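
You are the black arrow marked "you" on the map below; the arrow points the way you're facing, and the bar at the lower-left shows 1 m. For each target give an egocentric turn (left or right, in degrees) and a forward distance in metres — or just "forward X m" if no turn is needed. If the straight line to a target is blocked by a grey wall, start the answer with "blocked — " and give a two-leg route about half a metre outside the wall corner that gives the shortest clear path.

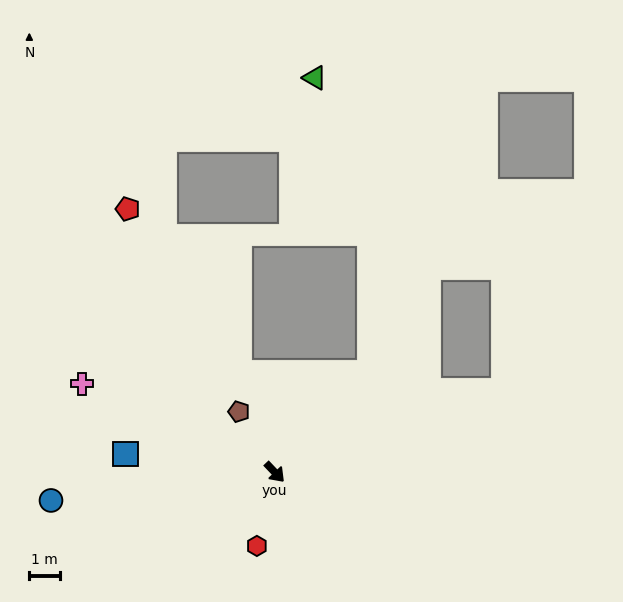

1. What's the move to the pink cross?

turn right 158°, forward 7.0 m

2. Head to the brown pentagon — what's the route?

turn left 167°, forward 2.3 m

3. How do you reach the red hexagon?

turn right 57°, forward 2.5 m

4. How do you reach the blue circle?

turn right 126°, forward 7.4 m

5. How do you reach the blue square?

turn right 140°, forward 5.0 m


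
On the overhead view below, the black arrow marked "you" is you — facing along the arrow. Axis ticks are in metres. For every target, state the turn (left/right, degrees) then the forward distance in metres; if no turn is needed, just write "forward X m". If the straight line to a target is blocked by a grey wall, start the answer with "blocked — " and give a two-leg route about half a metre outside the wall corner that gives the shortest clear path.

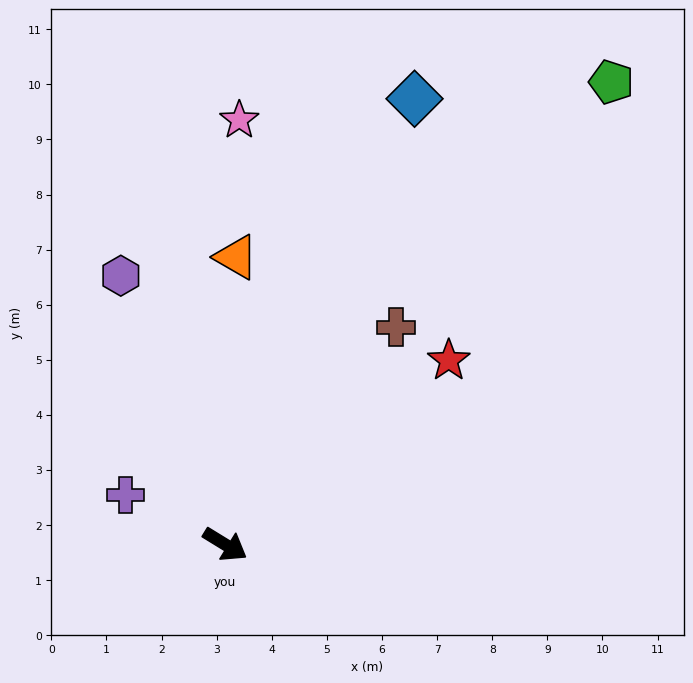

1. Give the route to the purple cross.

turn right 175°, forward 2.0 m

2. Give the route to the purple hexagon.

turn left 143°, forward 5.2 m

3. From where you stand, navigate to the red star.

turn left 71°, forward 5.3 m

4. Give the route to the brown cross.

turn left 83°, forward 5.0 m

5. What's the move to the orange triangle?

turn left 119°, forward 5.2 m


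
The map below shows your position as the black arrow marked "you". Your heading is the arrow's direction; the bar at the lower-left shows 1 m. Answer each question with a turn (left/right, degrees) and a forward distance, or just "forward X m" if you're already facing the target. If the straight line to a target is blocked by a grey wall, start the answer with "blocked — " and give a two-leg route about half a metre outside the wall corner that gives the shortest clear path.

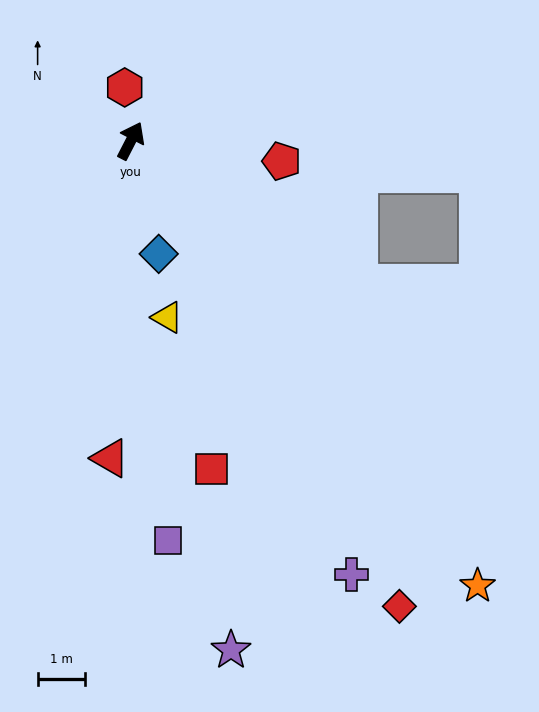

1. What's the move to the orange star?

turn right 115°, forward 12.0 m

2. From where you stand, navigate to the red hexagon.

turn left 34°, forward 1.1 m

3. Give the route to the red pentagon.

turn right 71°, forward 3.2 m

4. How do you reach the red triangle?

turn right 156°, forward 6.8 m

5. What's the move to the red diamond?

turn right 123°, forward 11.5 m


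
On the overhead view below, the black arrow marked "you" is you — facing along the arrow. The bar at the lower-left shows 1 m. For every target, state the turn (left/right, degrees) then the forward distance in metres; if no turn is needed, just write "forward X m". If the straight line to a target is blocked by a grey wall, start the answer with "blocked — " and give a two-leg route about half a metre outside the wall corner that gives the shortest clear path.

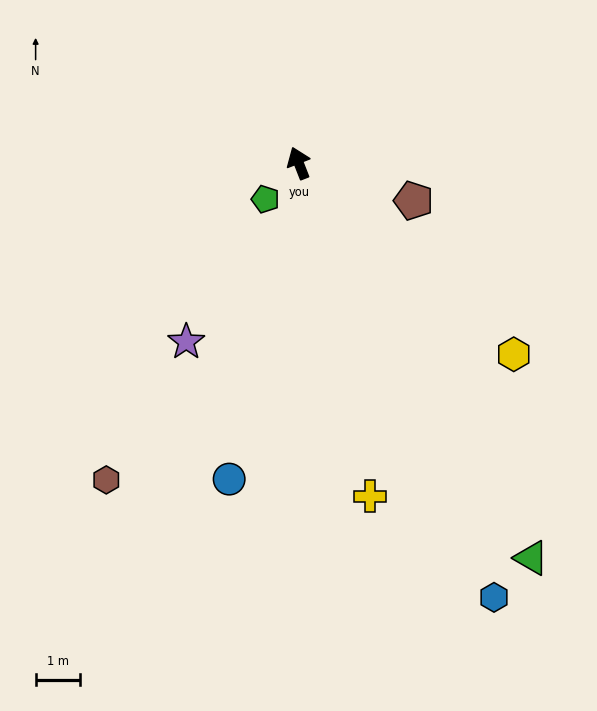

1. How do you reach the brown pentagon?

turn right 130°, forward 2.7 m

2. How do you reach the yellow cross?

turn left 171°, forward 7.8 m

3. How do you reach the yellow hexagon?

turn right 153°, forward 6.5 m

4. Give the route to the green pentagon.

turn left 116°, forward 1.1 m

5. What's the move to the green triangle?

turn right 171°, forward 10.4 m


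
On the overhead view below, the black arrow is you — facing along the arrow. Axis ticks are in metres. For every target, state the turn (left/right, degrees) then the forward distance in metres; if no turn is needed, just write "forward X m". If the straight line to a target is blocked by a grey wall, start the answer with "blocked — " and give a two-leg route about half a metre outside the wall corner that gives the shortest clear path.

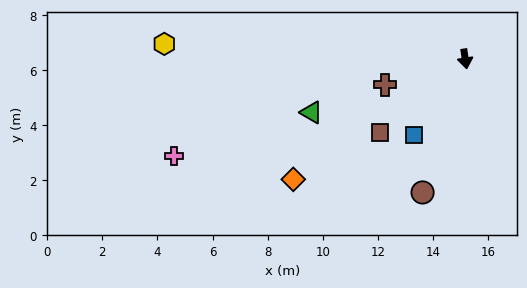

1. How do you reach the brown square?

turn right 58°, forward 4.1 m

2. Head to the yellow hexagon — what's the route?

turn right 101°, forward 10.9 m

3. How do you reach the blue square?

turn right 42°, forward 3.3 m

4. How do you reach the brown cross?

turn right 81°, forward 3.1 m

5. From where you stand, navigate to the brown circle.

turn right 26°, forward 5.1 m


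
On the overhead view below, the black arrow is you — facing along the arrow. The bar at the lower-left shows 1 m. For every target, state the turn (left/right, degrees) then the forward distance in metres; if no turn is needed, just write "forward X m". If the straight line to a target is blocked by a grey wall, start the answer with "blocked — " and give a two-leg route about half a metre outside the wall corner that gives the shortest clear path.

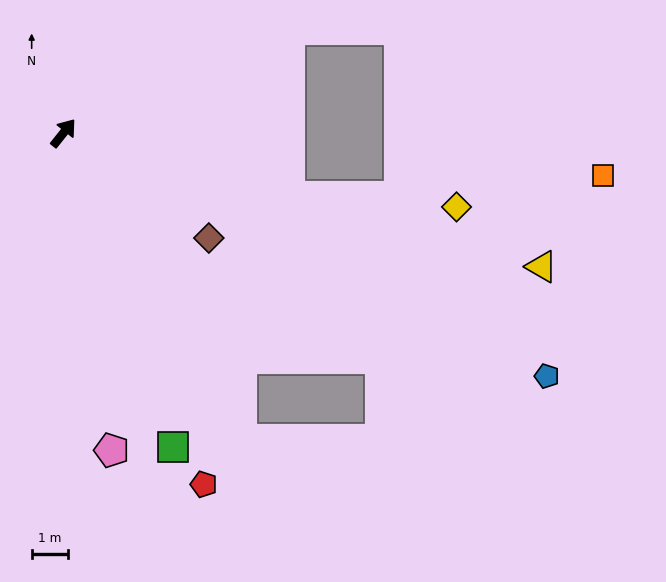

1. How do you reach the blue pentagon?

turn right 78°, forward 14.8 m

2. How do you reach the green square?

turn right 122°, forward 9.1 m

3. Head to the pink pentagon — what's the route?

turn right 133°, forward 8.8 m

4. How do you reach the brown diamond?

turn right 87°, forward 4.9 m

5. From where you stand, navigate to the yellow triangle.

turn right 67°, forward 13.5 m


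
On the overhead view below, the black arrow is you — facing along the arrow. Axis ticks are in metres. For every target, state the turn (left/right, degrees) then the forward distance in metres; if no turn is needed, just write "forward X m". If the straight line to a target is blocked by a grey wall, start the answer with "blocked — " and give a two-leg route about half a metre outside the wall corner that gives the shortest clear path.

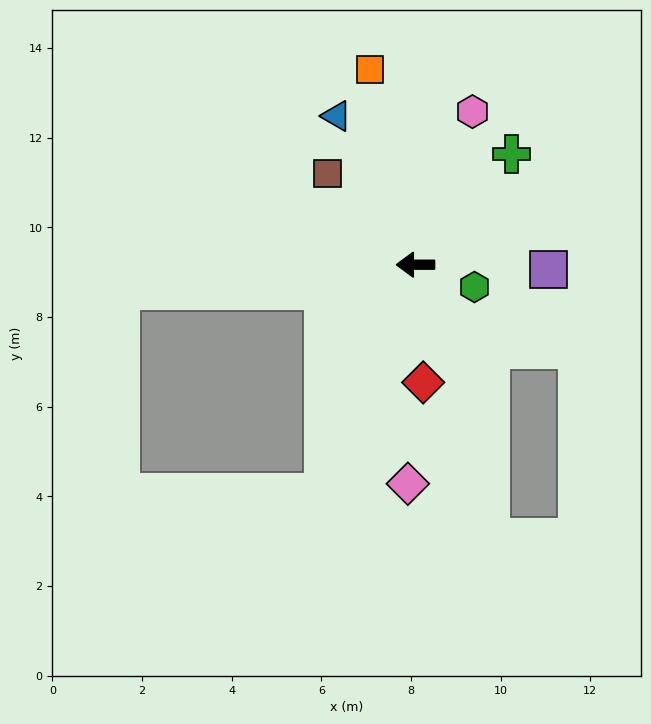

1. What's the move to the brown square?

turn right 46°, forward 2.8 m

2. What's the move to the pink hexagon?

turn right 110°, forward 3.6 m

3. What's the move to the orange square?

turn right 77°, forward 4.5 m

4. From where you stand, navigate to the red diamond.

turn left 94°, forward 2.6 m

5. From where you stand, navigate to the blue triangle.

turn right 62°, forward 3.8 m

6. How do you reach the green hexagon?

turn left 159°, forward 1.4 m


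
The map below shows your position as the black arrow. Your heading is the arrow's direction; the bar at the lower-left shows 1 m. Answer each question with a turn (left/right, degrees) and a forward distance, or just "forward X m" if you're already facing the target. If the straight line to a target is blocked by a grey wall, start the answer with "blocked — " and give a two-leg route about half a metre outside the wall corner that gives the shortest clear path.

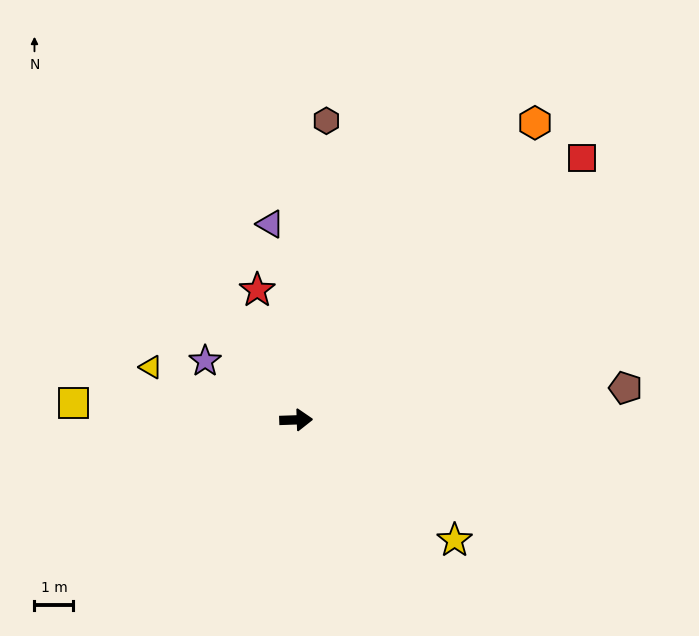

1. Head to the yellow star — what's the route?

turn right 39°, forward 5.1 m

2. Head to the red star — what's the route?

turn left 105°, forward 3.5 m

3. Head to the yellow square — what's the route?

turn left 174°, forward 5.7 m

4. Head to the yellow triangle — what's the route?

turn left 158°, forward 4.0 m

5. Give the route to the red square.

turn left 41°, forward 10.0 m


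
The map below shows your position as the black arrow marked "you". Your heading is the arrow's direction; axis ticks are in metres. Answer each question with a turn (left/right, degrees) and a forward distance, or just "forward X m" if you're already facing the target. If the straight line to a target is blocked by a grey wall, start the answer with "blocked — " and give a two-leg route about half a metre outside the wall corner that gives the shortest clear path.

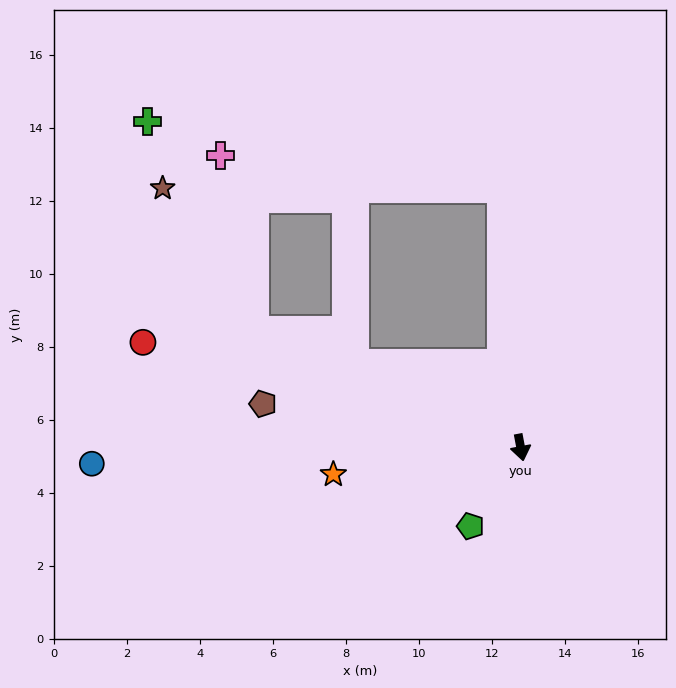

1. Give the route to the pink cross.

blocked — turn right 124°, forward 8.0 m, then turn right 56°, forward 4.9 m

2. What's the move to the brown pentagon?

turn right 110°, forward 7.2 m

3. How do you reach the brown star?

blocked — turn right 124°, forward 8.0 m, then turn right 34°, forward 4.7 m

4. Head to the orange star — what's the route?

turn right 92°, forward 5.2 m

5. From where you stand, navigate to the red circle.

turn right 116°, forward 10.7 m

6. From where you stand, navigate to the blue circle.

turn right 98°, forward 11.8 m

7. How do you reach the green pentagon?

turn right 43°, forward 2.6 m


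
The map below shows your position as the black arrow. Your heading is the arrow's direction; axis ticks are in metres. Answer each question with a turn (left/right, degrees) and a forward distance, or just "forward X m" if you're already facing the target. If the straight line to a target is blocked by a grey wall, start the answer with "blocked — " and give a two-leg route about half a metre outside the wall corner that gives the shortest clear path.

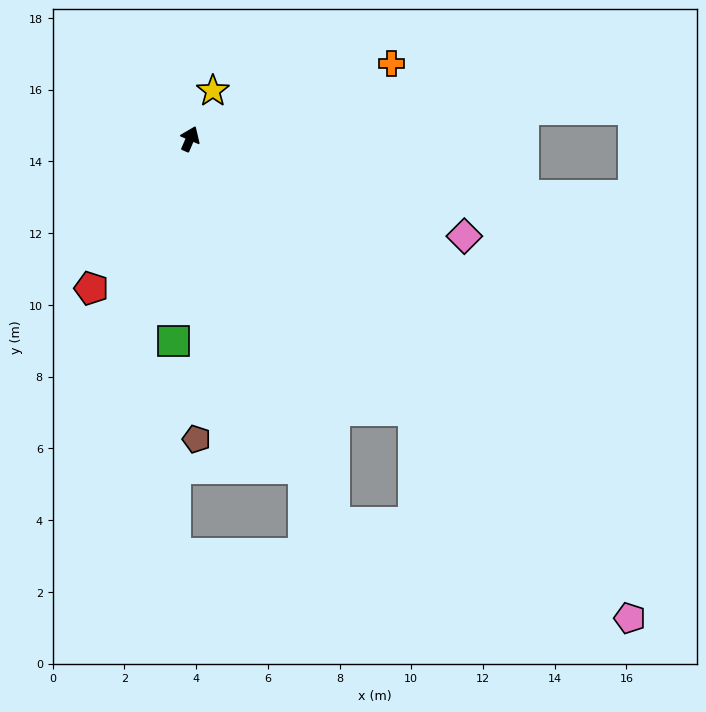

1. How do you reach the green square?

turn right 161°, forward 5.7 m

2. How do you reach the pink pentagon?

turn right 114°, forward 18.1 m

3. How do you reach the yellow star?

turn right 2°, forward 1.5 m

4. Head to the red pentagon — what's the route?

turn left 170°, forward 5.0 m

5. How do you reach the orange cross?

turn right 46°, forward 6.0 m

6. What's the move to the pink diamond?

turn right 86°, forward 8.1 m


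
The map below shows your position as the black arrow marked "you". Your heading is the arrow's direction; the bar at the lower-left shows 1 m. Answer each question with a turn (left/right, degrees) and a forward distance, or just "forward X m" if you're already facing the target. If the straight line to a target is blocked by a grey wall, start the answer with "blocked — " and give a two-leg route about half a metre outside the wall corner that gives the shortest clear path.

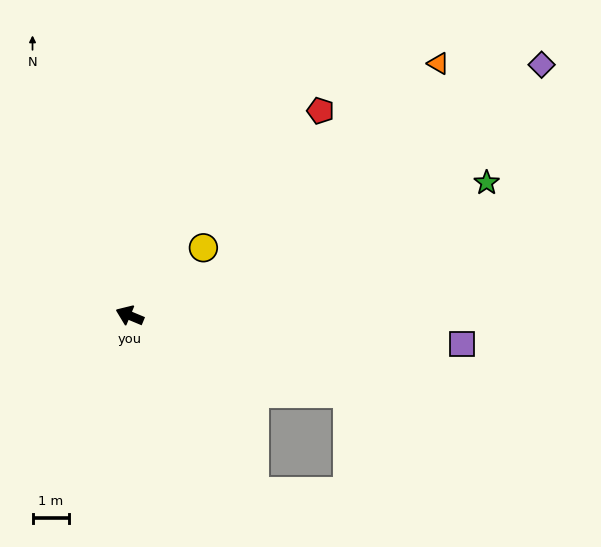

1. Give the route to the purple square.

turn right 162°, forward 9.1 m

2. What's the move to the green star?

turn right 137°, forward 10.3 m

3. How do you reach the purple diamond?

turn right 126°, forward 13.1 m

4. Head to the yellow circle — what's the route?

turn right 115°, forward 2.7 m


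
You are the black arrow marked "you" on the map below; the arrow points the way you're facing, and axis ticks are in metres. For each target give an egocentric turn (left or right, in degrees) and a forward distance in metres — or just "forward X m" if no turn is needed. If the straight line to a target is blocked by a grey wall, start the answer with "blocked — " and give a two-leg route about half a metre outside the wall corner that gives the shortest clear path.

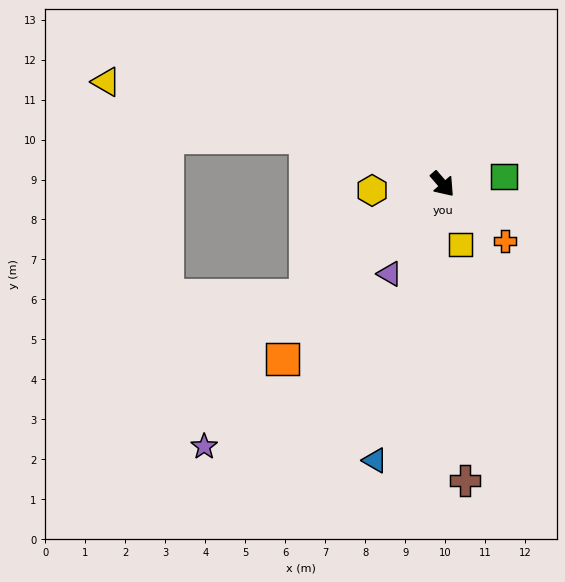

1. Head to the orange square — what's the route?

turn right 83°, forward 5.9 m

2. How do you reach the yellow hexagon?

turn right 126°, forward 1.8 m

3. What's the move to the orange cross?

turn left 7°, forward 2.1 m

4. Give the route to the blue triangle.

turn right 55°, forward 7.1 m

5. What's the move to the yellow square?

turn right 24°, forward 1.6 m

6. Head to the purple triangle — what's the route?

turn right 71°, forward 2.6 m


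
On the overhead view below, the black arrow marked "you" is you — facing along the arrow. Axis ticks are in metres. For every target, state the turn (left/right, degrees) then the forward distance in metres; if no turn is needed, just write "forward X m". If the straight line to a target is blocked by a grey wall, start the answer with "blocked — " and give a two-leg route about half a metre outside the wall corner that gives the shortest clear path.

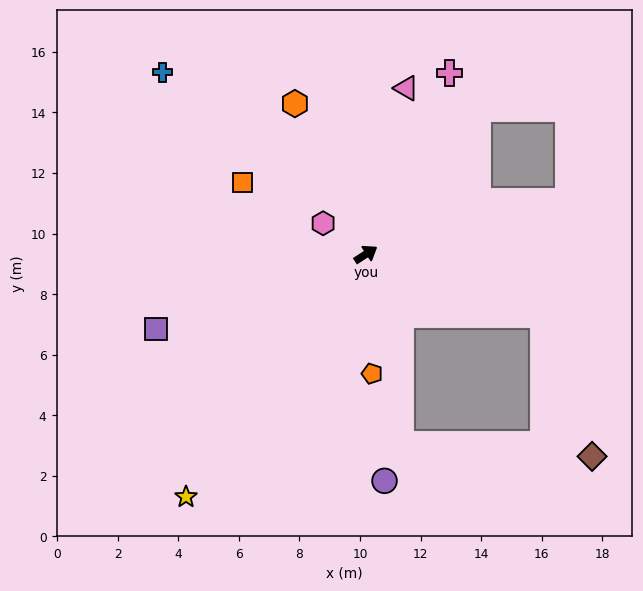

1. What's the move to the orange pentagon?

turn right 120°, forward 3.9 m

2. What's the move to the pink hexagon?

turn left 111°, forward 1.7 m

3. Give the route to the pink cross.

turn left 32°, forward 6.6 m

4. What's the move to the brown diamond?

blocked — turn right 52°, forward 6.2 m, then turn right 52°, forward 4.9 m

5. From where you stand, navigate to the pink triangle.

turn left 43°, forward 5.6 m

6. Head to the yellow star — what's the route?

turn right 160°, forward 10.0 m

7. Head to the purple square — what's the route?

turn left 167°, forward 7.4 m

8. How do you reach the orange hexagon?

turn left 82°, forward 5.5 m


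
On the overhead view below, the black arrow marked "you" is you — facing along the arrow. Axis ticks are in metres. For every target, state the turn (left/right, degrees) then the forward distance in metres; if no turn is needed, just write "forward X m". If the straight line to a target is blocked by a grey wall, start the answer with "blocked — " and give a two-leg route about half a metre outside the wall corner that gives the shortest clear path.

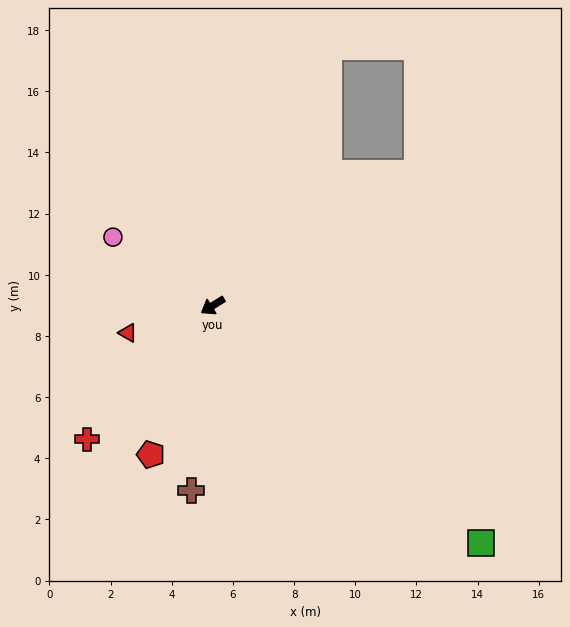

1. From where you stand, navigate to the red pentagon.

turn left 35°, forward 5.3 m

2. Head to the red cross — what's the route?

turn left 15°, forward 6.0 m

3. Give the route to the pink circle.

turn right 66°, forward 4.0 m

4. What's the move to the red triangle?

turn right 14°, forward 2.9 m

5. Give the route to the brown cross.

turn left 51°, forward 6.1 m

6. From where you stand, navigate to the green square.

turn left 107°, forward 11.7 m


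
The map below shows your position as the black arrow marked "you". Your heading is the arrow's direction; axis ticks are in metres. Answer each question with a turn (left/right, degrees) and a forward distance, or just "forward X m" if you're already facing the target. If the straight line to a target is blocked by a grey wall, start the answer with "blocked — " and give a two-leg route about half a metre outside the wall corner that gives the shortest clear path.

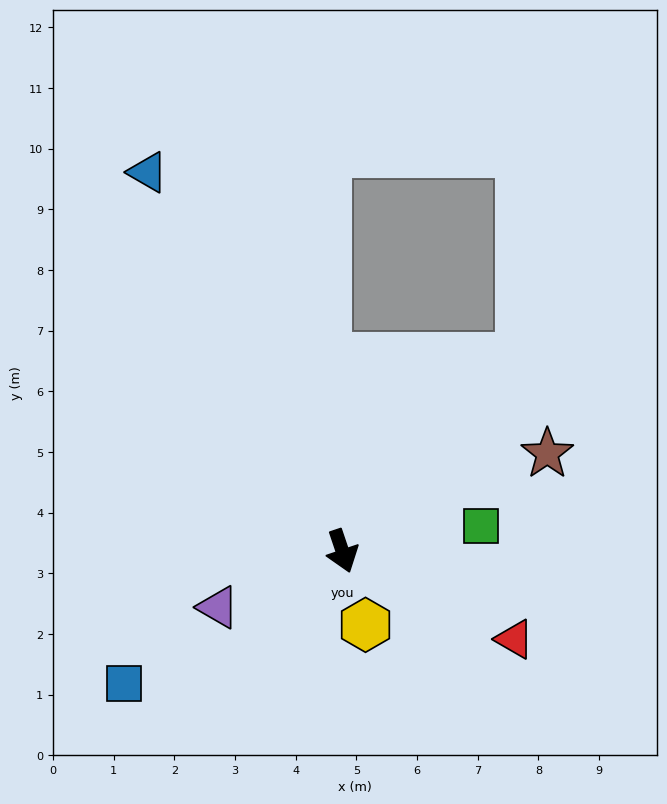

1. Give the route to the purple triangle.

turn right 84°, forward 2.2 m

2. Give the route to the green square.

turn left 82°, forward 2.3 m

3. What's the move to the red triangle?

turn left 44°, forward 3.2 m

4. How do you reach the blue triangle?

turn right 171°, forward 7.0 m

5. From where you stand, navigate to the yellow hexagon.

forward 1.3 m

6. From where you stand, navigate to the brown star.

turn left 97°, forward 3.7 m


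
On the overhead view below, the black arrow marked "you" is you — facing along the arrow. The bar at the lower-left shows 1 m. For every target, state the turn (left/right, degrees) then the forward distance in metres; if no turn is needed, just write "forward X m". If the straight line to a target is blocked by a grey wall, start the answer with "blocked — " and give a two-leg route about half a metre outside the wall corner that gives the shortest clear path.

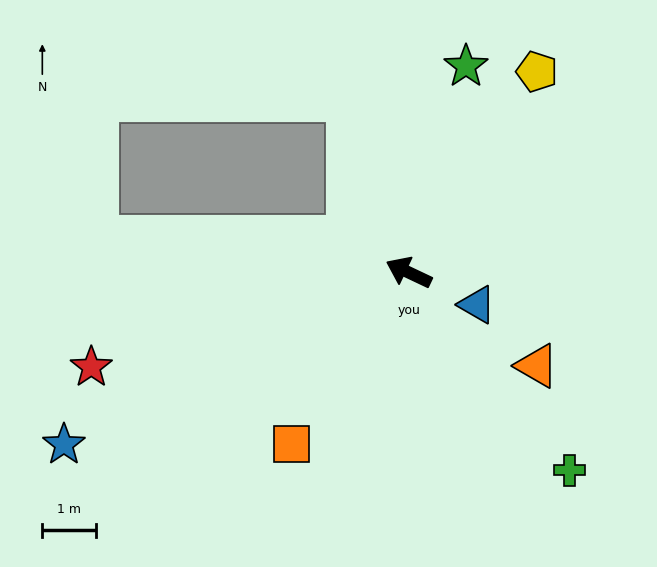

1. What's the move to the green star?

turn right 80°, forward 4.0 m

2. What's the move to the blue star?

turn left 52°, forward 7.2 m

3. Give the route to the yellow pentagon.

turn right 97°, forward 4.4 m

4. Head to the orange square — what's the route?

turn left 81°, forward 3.9 m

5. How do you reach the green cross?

turn left 154°, forward 4.7 m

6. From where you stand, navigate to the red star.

turn left 42°, forward 6.2 m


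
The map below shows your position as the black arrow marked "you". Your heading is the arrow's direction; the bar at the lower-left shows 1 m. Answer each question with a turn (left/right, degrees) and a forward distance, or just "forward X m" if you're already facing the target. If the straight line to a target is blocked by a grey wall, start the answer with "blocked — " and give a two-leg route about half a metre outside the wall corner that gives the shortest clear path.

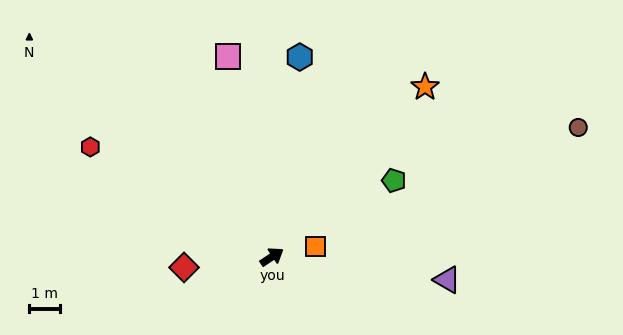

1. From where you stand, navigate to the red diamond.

turn left 153°, forward 2.9 m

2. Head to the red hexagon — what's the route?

turn left 115°, forward 7.0 m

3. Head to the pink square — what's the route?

turn left 69°, forward 6.8 m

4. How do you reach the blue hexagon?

turn left 49°, forward 6.7 m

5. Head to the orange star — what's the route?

turn left 15°, forward 7.5 m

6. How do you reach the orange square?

turn right 20°, forward 1.5 m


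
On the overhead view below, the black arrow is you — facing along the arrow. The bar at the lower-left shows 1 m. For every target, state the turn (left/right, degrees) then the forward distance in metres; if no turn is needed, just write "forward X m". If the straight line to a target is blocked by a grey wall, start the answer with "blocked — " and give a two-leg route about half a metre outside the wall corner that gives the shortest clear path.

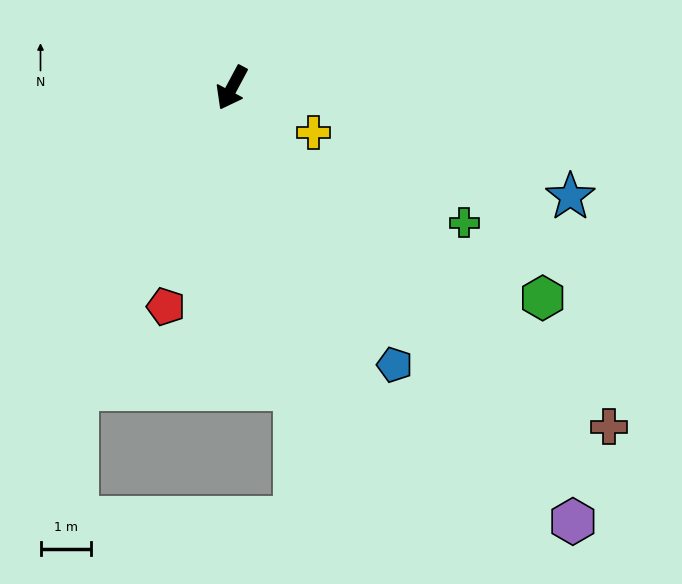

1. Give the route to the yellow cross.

turn left 89°, forward 1.8 m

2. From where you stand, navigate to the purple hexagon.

turn left 66°, forward 10.9 m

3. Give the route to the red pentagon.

turn left 11°, forward 4.5 m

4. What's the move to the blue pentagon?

turn left 59°, forward 6.3 m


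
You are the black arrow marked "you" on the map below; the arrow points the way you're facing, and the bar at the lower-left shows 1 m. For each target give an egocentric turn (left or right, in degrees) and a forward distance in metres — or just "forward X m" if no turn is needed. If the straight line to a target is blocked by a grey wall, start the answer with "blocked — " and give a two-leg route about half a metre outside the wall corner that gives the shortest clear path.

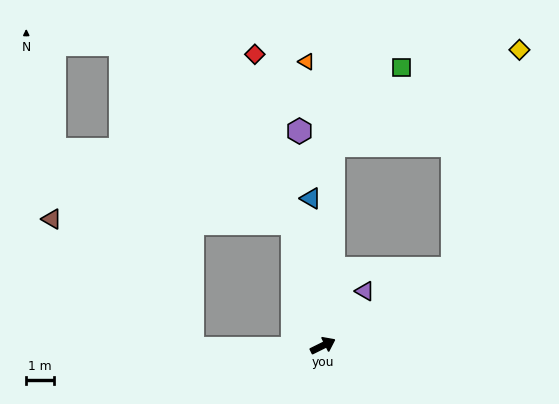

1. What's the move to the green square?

blocked — turn left 61°, forward 7.3 m, then turn right 38°, forward 3.8 m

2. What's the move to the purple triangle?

turn left 26°, forward 2.5 m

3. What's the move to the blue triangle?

turn left 68°, forward 5.4 m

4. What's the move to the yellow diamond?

blocked — turn left 5°, forward 5.5 m, then turn left 41°, forward 8.3 m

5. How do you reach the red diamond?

turn left 77°, forward 10.9 m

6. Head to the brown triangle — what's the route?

blocked — turn left 78°, forward 4.6 m, then turn left 75°, forward 8.7 m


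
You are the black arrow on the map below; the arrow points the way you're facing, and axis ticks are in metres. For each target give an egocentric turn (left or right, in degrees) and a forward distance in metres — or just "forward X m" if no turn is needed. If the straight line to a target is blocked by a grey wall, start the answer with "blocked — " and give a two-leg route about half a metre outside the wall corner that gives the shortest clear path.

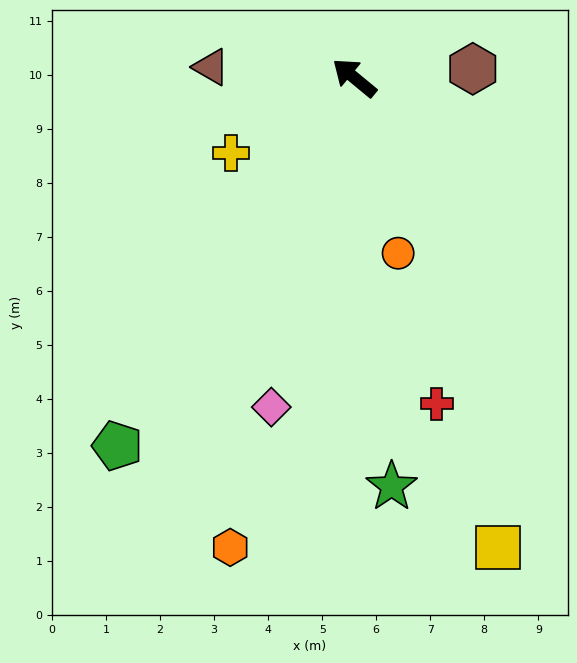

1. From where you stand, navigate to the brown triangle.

turn left 35°, forward 2.7 m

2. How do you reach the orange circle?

turn left 144°, forward 3.3 m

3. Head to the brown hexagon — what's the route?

turn right 136°, forward 2.2 m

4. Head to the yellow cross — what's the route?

turn left 71°, forward 2.7 m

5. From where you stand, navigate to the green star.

turn left 135°, forward 7.6 m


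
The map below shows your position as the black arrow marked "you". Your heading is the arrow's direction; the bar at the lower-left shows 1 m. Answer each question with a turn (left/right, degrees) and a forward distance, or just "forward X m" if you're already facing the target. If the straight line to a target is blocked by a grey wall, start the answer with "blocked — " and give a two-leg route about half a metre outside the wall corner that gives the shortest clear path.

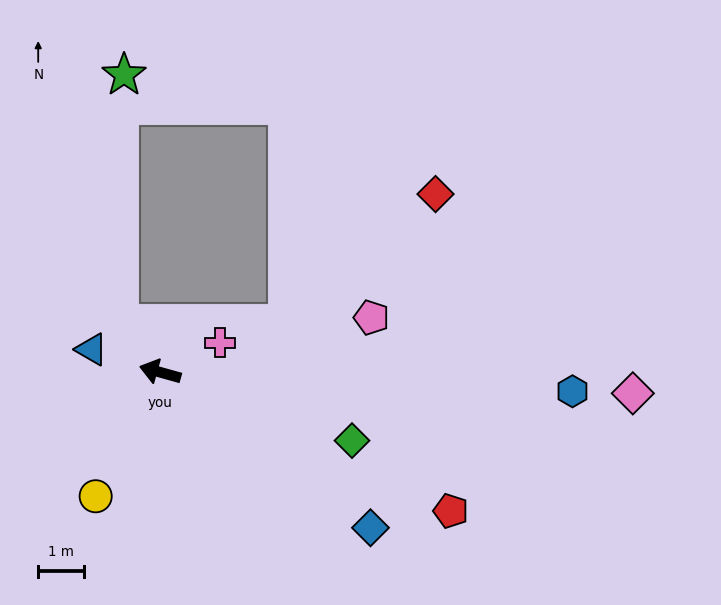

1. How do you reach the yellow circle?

turn left 78°, forward 3.1 m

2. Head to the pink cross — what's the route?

turn right 138°, forward 1.5 m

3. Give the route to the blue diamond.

turn left 159°, forward 5.7 m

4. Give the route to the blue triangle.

turn right 3°, forward 1.6 m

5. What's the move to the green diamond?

turn left 176°, forward 4.5 m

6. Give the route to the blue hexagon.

turn right 167°, forward 9.0 m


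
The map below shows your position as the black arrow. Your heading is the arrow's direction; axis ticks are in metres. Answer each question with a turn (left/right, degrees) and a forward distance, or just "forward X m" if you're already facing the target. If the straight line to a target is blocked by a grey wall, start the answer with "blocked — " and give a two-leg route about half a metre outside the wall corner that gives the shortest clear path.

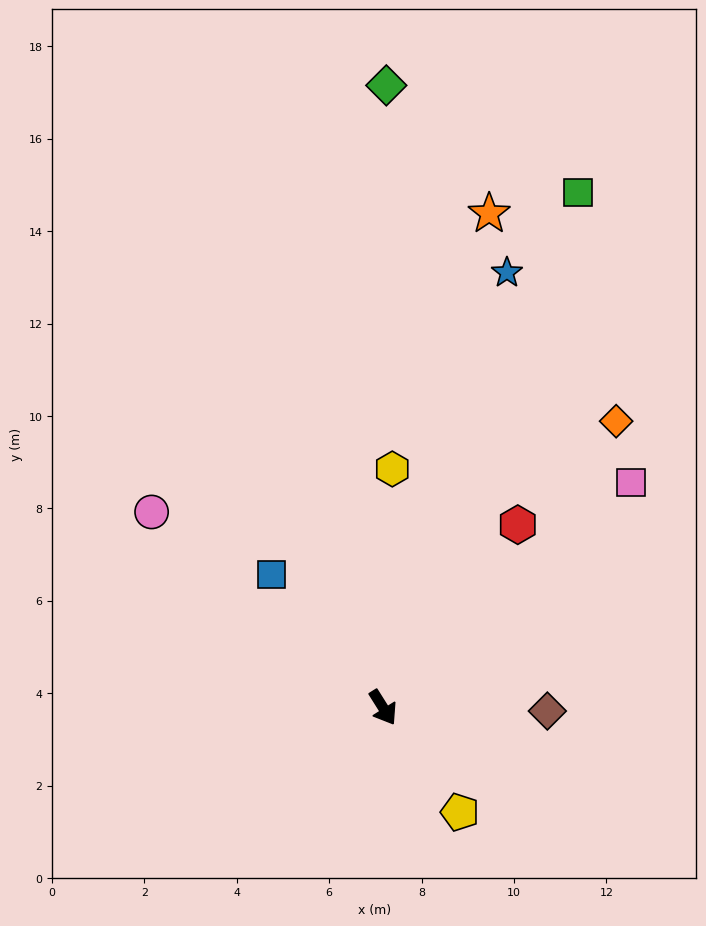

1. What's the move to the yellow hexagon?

turn left 146°, forward 5.2 m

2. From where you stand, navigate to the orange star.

turn left 136°, forward 10.9 m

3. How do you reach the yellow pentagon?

turn left 4°, forward 2.8 m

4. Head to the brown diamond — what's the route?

turn left 57°, forward 3.6 m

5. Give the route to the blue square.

turn right 172°, forward 3.8 m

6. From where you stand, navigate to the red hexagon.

turn left 111°, forward 4.9 m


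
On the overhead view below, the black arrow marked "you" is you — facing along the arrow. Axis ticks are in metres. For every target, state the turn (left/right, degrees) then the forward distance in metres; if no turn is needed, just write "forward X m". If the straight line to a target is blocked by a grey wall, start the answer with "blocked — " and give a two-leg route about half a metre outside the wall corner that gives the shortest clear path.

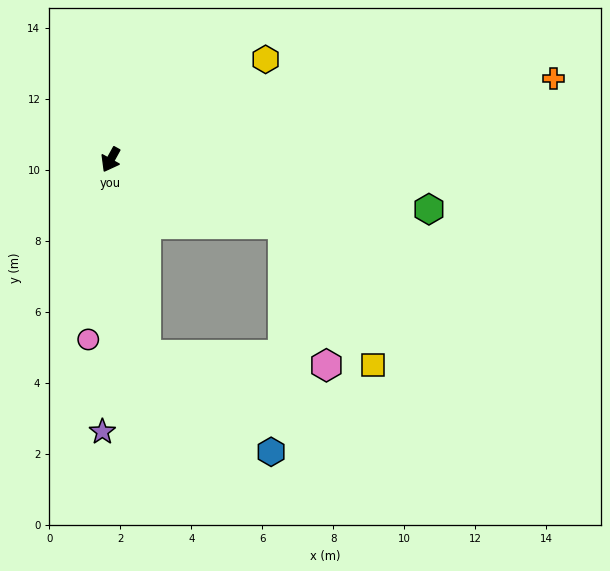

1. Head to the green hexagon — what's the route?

turn left 110°, forward 9.1 m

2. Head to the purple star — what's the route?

turn left 27°, forward 7.7 m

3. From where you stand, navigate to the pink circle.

turn left 22°, forward 5.1 m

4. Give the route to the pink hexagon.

blocked — turn left 98°, forward 5.2 m, then turn right 52°, forward 4.1 m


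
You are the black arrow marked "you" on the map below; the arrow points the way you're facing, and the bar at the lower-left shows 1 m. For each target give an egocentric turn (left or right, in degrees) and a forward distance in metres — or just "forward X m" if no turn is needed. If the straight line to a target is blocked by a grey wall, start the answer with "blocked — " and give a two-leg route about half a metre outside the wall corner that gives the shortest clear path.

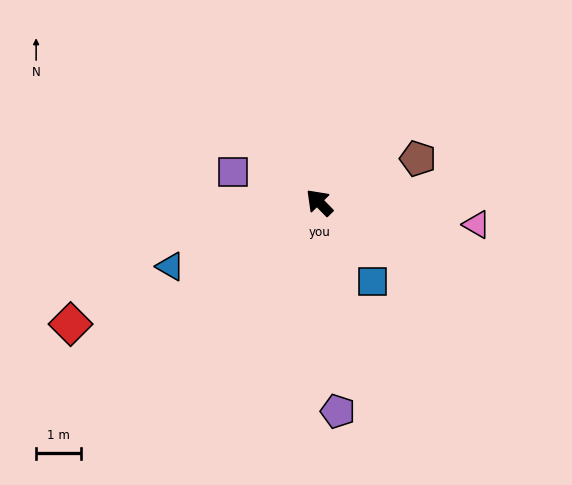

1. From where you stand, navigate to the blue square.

turn left 169°, forward 2.2 m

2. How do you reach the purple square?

turn left 26°, forward 2.1 m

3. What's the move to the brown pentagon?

turn right 110°, forward 2.4 m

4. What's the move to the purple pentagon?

turn left 141°, forward 4.7 m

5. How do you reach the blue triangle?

turn left 69°, forward 3.6 m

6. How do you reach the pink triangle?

turn right 142°, forward 3.6 m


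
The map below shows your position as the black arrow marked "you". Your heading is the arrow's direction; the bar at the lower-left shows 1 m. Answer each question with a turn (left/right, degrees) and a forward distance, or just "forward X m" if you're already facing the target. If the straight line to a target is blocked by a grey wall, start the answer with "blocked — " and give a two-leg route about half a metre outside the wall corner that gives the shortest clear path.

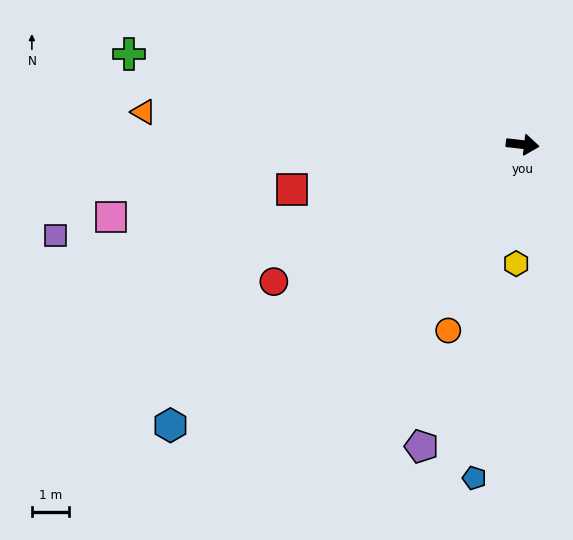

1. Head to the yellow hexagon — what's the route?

turn right 87°, forward 3.2 m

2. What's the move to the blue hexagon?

turn right 135°, forward 12.1 m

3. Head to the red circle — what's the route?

turn right 145°, forward 7.6 m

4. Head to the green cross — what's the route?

turn left 174°, forward 10.9 m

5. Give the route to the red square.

turn right 162°, forward 6.3 m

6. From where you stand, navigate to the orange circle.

turn right 105°, forward 5.4 m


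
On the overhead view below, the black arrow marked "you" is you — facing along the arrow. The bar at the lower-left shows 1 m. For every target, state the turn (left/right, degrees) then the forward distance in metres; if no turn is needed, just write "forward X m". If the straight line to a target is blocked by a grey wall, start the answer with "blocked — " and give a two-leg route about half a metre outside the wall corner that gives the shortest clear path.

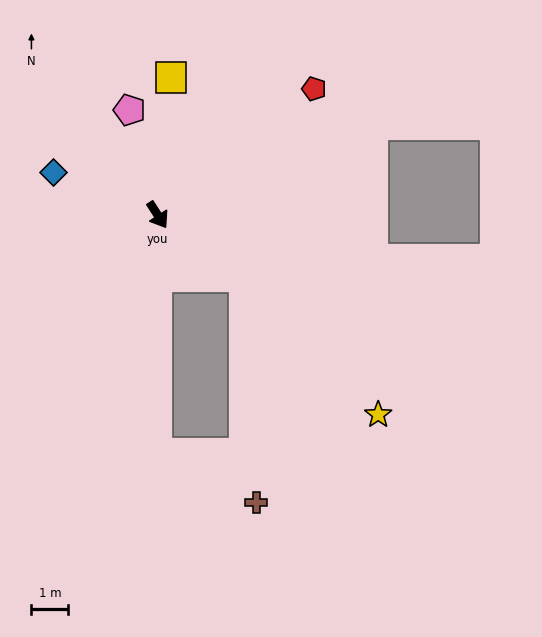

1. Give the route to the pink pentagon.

turn left 162°, forward 2.9 m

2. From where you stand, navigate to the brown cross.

blocked — turn left 22°, forward 2.9 m, then turn right 52°, forward 6.1 m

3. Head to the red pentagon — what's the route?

turn left 96°, forward 5.5 m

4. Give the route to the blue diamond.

turn right 145°, forward 3.1 m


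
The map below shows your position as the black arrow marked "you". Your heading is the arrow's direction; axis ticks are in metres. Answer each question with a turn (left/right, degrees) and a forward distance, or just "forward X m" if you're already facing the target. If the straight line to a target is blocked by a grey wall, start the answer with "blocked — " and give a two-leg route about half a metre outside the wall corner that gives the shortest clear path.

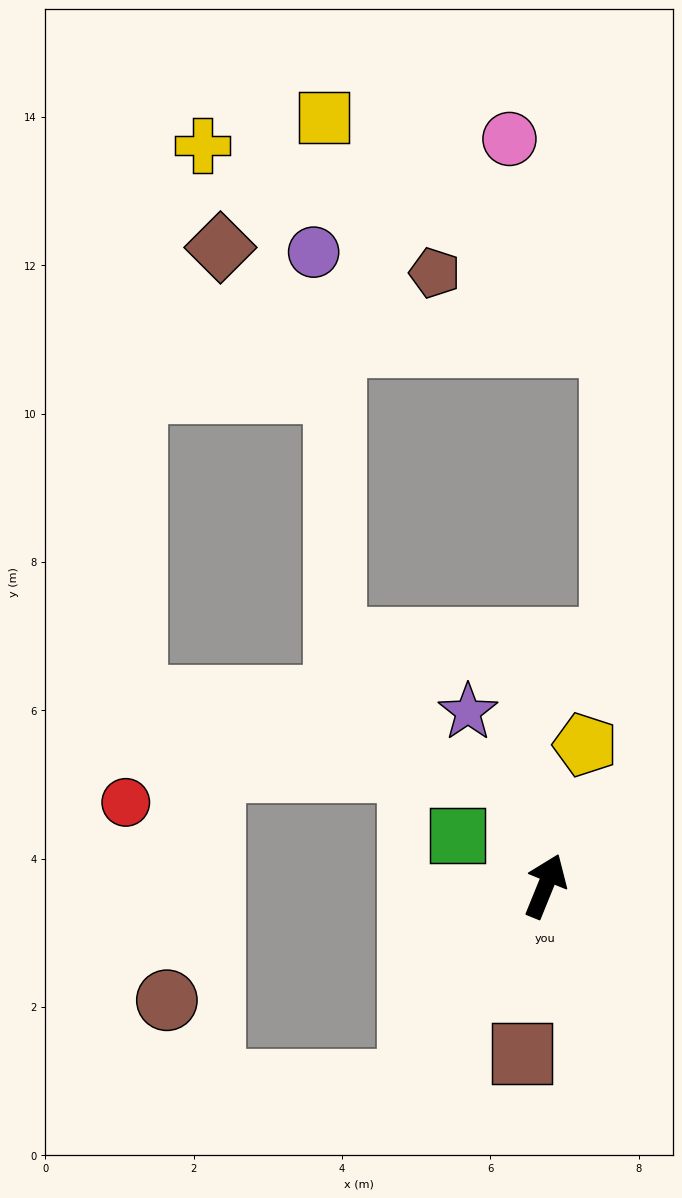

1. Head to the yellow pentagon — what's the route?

turn left 6°, forward 2.0 m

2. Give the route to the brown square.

turn right 166°, forward 2.3 m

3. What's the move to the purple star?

turn left 46°, forward 2.6 m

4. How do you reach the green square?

turn left 82°, forward 1.4 m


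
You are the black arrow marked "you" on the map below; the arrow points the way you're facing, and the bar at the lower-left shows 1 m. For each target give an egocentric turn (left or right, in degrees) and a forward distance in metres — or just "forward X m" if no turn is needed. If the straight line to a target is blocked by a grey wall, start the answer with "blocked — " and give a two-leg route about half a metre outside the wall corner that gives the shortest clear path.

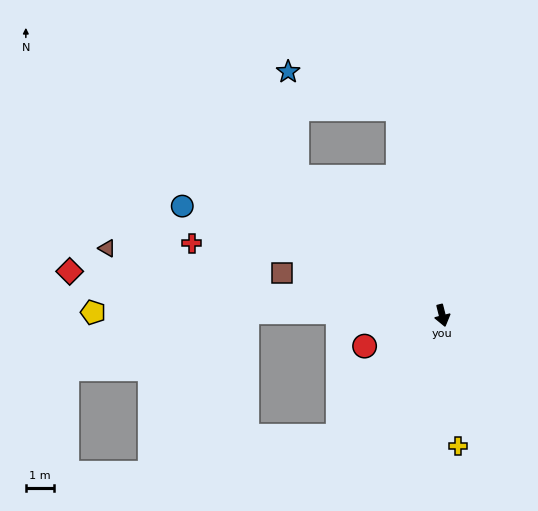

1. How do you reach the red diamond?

turn right 111°, forward 13.4 m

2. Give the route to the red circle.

turn right 83°, forward 3.0 m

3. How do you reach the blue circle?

turn right 127°, forward 10.1 m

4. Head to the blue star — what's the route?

blocked — turn right 148°, forward 7.2 m, then turn right 41°, forward 3.8 m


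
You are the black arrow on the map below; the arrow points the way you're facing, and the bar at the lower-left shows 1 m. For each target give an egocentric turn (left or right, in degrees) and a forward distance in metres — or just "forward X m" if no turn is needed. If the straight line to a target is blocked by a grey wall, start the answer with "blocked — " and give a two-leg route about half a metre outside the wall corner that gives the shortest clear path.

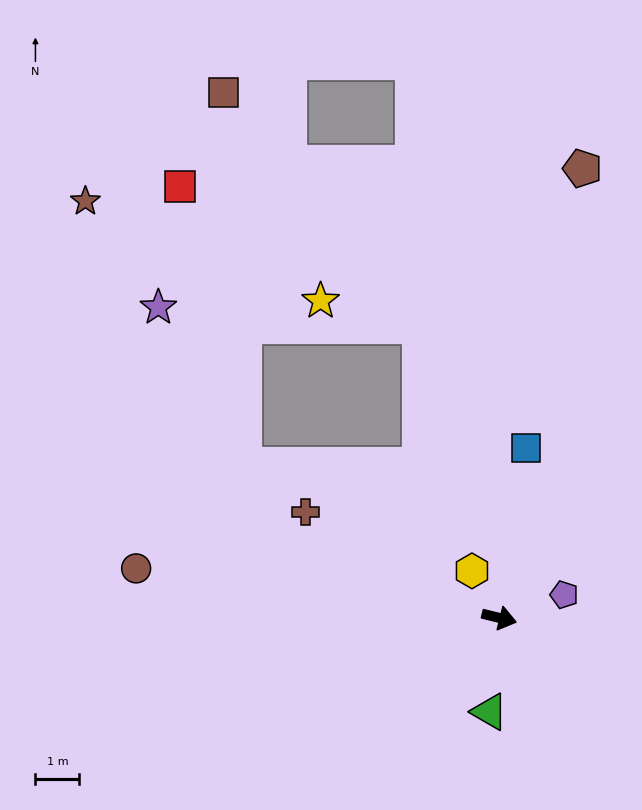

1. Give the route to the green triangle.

turn right 82°, forward 2.1 m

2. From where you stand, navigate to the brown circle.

turn right 174°, forward 8.3 m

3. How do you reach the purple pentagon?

turn left 34°, forward 1.6 m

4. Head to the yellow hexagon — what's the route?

turn left 134°, forward 1.2 m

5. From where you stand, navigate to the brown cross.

turn left 165°, forward 5.0 m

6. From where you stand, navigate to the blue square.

turn left 95°, forward 3.9 m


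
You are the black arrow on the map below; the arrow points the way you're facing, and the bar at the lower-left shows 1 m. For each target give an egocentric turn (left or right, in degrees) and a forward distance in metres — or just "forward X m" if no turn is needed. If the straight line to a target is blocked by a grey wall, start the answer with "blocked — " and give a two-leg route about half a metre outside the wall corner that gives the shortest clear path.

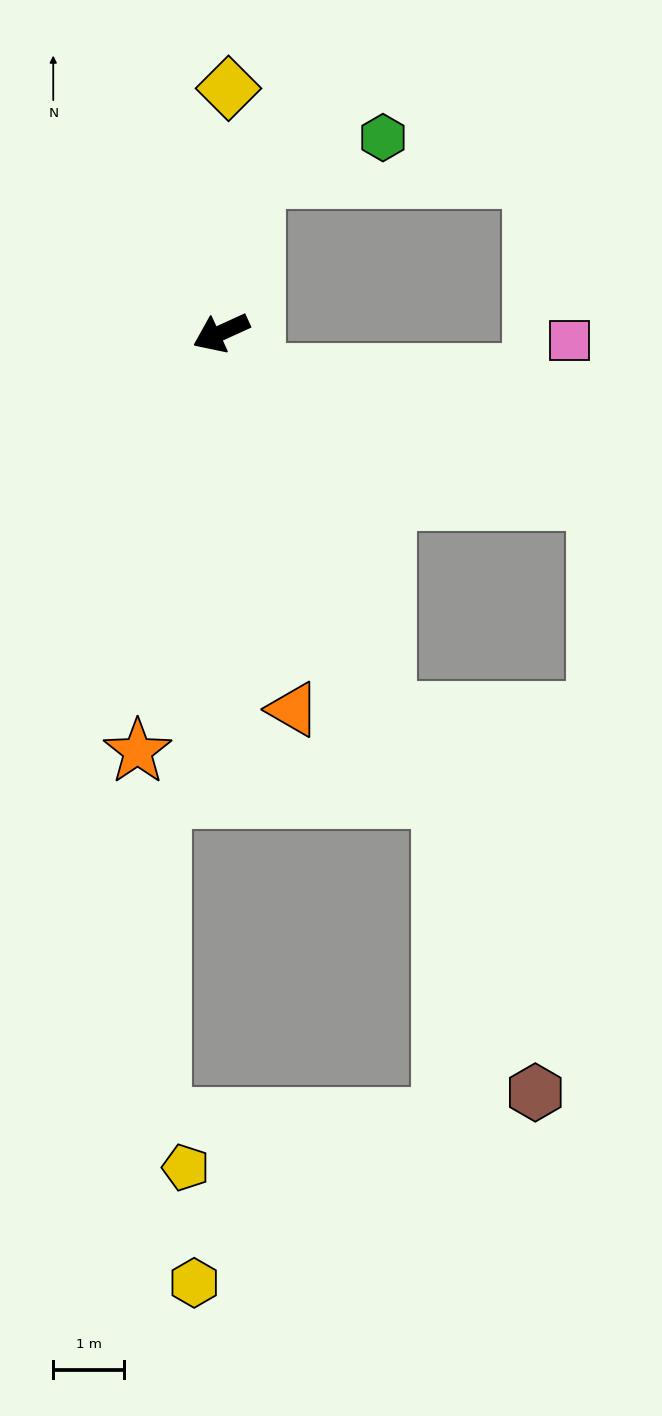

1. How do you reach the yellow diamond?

turn right 116°, forward 3.5 m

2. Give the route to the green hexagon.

blocked — turn right 127°, forward 2.2 m, then turn right 60°, forward 1.9 m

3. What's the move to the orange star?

turn left 54°, forward 6.0 m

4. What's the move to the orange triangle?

turn left 76°, forward 5.4 m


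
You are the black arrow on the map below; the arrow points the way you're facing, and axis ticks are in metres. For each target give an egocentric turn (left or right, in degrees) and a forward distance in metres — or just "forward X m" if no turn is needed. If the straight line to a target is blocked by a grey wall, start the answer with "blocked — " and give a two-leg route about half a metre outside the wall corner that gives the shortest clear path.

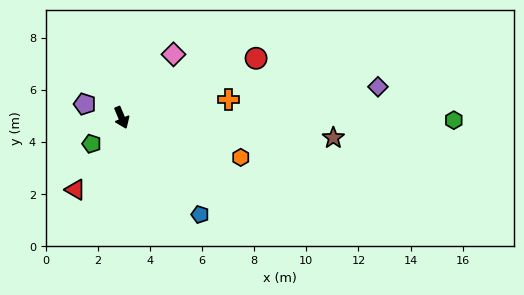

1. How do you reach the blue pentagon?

turn left 16°, forward 4.8 m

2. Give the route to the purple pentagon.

turn right 133°, forward 1.5 m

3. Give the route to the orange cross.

turn left 77°, forward 4.2 m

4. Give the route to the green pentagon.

turn right 72°, forward 1.5 m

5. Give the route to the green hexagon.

turn left 67°, forward 12.8 m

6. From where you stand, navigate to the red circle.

turn left 91°, forward 5.6 m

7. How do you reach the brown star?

turn left 62°, forward 8.2 m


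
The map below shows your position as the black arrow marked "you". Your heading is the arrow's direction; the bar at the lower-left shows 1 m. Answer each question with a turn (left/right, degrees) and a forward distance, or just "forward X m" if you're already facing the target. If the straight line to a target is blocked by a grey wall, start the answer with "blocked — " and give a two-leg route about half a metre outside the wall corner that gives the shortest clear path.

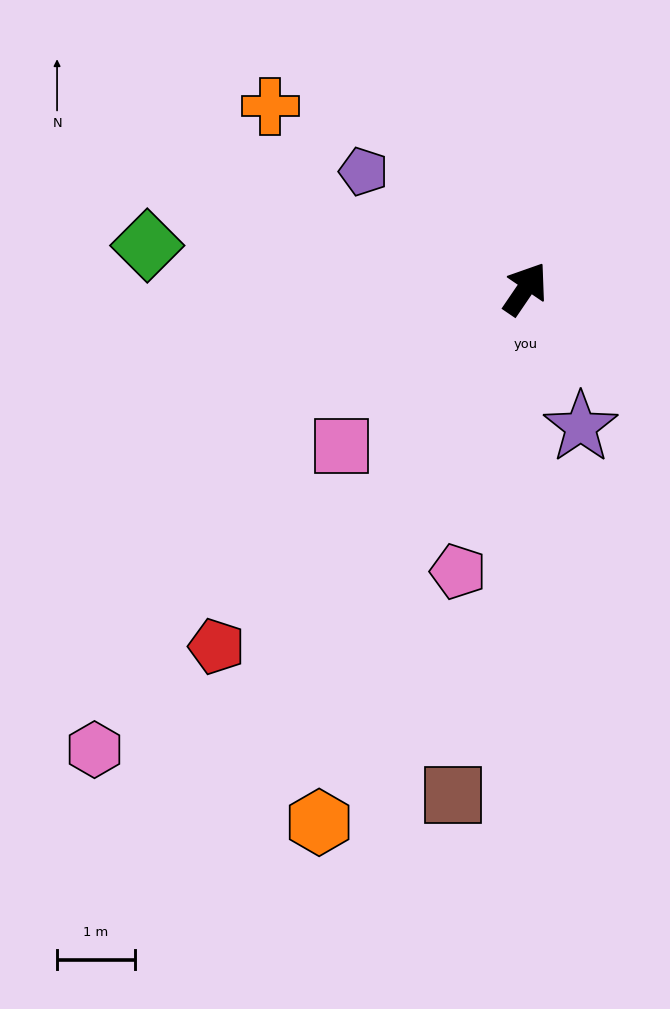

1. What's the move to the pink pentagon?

turn right 159°, forward 3.7 m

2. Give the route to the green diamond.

turn left 118°, forward 4.9 m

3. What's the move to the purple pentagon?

turn left 88°, forward 2.6 m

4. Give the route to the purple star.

turn right 124°, forward 1.9 m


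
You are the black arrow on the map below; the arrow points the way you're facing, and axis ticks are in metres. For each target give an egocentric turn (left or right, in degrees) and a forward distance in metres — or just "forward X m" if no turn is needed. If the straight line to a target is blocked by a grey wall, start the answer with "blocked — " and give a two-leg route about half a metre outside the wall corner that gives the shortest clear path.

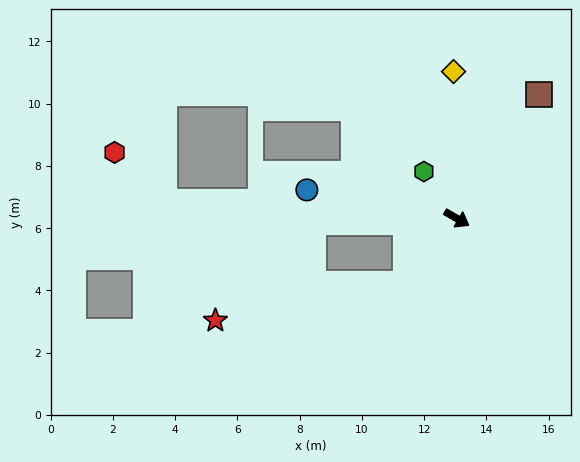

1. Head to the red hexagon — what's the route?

blocked — turn right 153°, forward 9.4 m, then turn right 42°, forward 2.3 m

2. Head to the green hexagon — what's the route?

turn left 155°, forward 1.8 m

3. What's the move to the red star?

blocked — turn right 98°, forward 2.7 m, then turn right 41°, forward 6.2 m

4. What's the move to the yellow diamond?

turn left 121°, forward 4.7 m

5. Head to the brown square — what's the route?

turn left 87°, forward 4.8 m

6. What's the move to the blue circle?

turn right 161°, forward 4.9 m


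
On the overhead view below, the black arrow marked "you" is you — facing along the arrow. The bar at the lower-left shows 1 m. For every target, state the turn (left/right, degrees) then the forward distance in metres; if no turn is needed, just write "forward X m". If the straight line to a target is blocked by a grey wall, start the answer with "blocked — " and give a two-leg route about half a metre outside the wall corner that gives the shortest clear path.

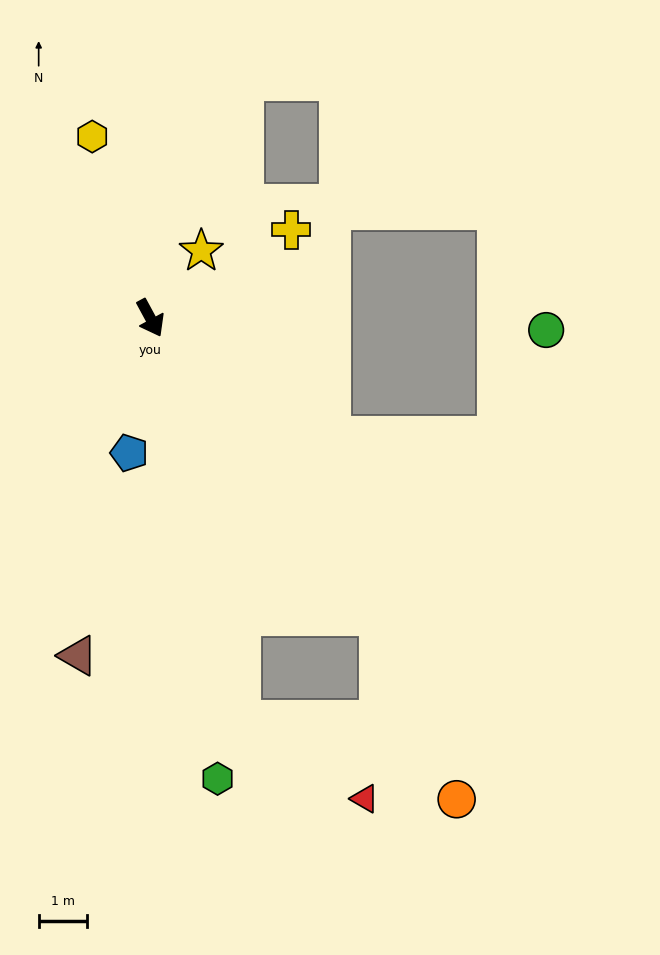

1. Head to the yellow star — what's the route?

turn left 114°, forward 1.8 m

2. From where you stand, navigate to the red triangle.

blocked — turn right 16°, forward 8.6 m, then turn left 45°, forward 3.1 m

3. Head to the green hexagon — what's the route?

turn right 20°, forward 9.7 m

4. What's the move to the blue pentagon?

turn right 37°, forward 2.9 m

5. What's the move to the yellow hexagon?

turn left 169°, forward 4.0 m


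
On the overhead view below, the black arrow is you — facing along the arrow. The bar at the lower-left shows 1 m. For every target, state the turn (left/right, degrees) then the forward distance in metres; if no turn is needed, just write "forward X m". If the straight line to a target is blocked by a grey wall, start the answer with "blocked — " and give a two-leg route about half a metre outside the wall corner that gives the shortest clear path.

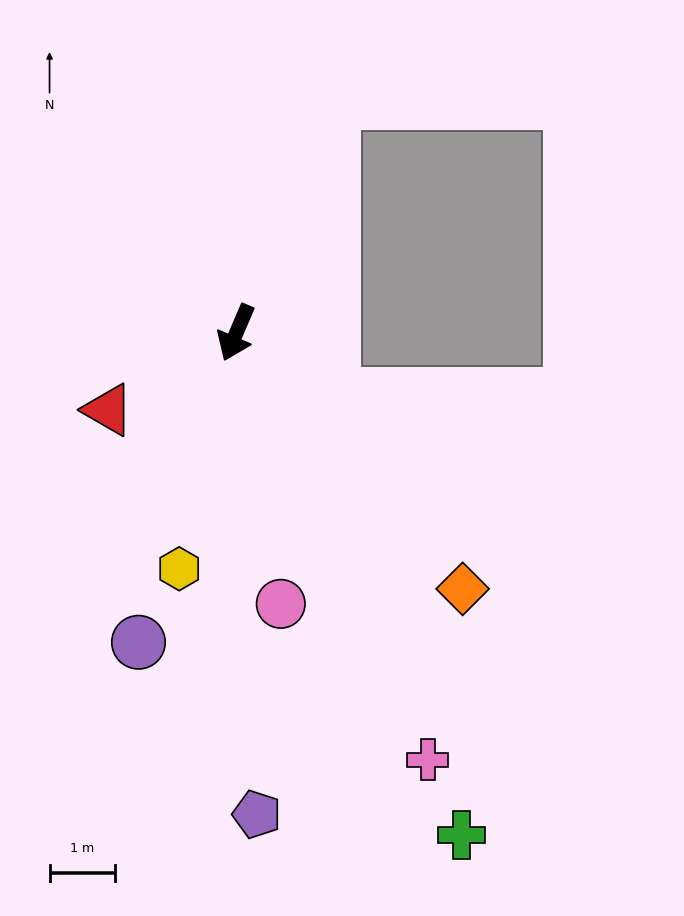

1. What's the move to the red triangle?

turn right 36°, forward 2.3 m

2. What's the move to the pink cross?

turn left 47°, forward 7.1 m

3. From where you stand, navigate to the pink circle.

turn left 33°, forward 4.2 m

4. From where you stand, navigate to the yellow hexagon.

turn left 10°, forward 3.7 m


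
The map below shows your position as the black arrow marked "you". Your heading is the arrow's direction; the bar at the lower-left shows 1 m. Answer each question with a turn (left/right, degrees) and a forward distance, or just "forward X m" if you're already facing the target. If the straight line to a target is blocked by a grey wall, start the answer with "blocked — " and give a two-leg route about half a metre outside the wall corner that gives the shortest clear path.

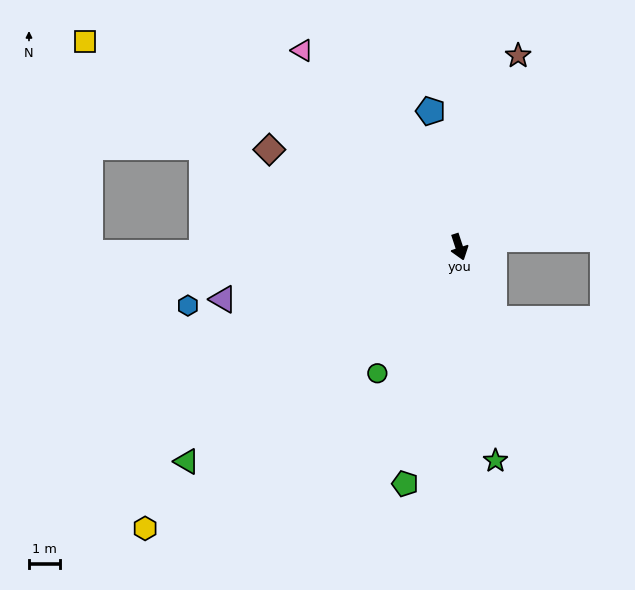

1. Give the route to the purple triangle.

turn right 96°, forward 7.7 m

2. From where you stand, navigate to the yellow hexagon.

turn right 66°, forward 13.5 m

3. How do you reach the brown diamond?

turn right 135°, forward 6.8 m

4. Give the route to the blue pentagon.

turn left 174°, forward 4.4 m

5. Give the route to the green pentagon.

turn right 31°, forward 7.8 m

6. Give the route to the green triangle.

turn right 70°, forward 11.1 m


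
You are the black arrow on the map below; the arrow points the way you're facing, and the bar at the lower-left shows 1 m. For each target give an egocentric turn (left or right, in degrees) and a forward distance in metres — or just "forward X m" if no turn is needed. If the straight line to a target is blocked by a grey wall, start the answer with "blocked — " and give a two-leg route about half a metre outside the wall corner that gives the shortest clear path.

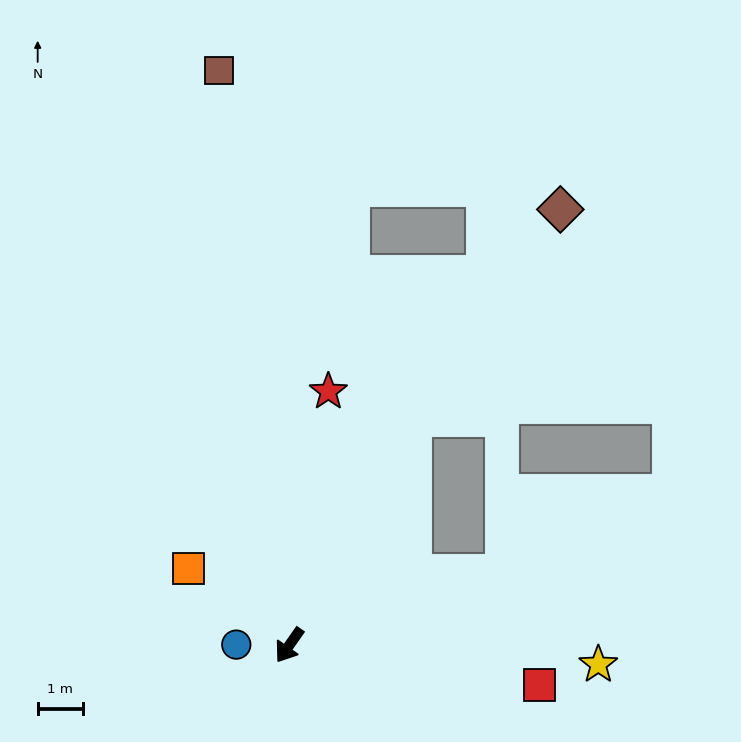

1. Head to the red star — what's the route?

turn right 154°, forward 5.7 m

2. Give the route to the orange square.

turn right 92°, forward 2.8 m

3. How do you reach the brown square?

turn right 138°, forward 12.9 m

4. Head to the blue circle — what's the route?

turn right 56°, forward 1.2 m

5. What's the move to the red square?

turn left 116°, forward 5.7 m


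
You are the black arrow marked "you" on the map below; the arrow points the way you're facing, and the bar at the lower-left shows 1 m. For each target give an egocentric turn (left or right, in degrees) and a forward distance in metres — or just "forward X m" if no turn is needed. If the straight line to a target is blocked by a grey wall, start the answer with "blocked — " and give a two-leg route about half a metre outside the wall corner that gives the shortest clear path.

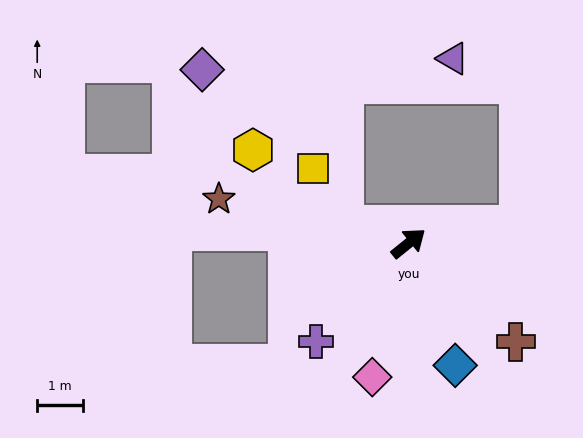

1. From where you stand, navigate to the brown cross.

turn right 82°, forward 3.2 m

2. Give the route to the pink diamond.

turn right 144°, forward 3.0 m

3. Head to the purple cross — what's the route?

turn right 172°, forward 3.0 m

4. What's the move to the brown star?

turn left 128°, forward 4.3 m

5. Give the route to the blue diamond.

turn right 108°, forward 2.9 m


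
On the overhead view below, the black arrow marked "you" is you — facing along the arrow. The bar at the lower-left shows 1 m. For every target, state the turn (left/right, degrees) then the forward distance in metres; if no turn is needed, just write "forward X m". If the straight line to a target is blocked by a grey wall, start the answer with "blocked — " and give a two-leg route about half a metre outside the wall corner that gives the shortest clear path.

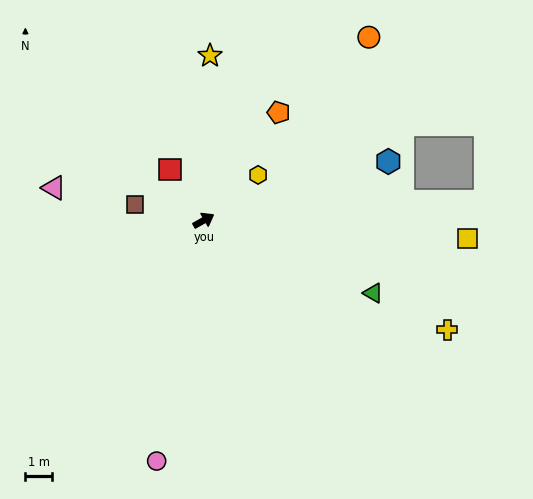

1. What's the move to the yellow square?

turn right 34°, forward 9.8 m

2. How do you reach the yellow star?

turn left 58°, forward 6.1 m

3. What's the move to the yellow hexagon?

turn left 10°, forward 2.6 m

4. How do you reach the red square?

turn left 94°, forward 2.3 m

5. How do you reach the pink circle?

turn right 131°, forward 9.1 m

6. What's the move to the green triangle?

turn right 53°, forward 6.8 m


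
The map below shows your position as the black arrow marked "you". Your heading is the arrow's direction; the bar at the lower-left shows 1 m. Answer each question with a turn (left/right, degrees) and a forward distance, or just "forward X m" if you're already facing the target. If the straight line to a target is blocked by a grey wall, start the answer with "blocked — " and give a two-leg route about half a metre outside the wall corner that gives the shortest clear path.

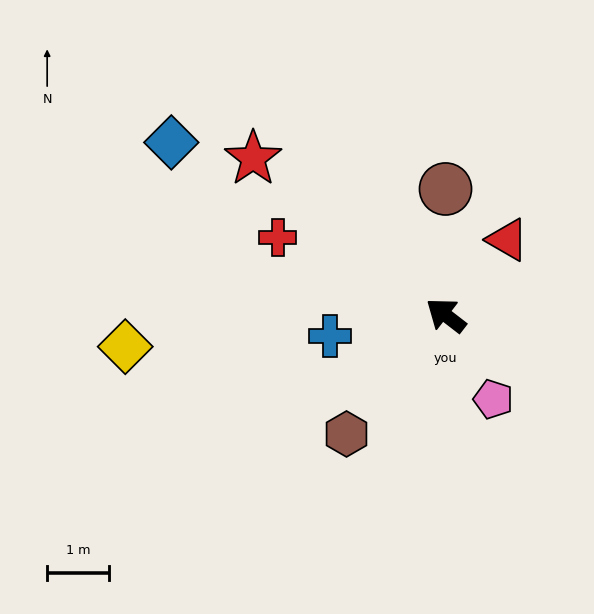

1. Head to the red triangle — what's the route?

turn right 92°, forward 1.6 m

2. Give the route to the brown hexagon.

turn left 88°, forward 2.5 m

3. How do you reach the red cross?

turn left 13°, forward 3.0 m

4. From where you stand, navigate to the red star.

forward 4.0 m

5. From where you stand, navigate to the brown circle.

turn right 52°, forward 2.1 m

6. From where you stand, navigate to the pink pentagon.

turn left 157°, forward 1.6 m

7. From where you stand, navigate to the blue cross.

turn left 48°, forward 1.9 m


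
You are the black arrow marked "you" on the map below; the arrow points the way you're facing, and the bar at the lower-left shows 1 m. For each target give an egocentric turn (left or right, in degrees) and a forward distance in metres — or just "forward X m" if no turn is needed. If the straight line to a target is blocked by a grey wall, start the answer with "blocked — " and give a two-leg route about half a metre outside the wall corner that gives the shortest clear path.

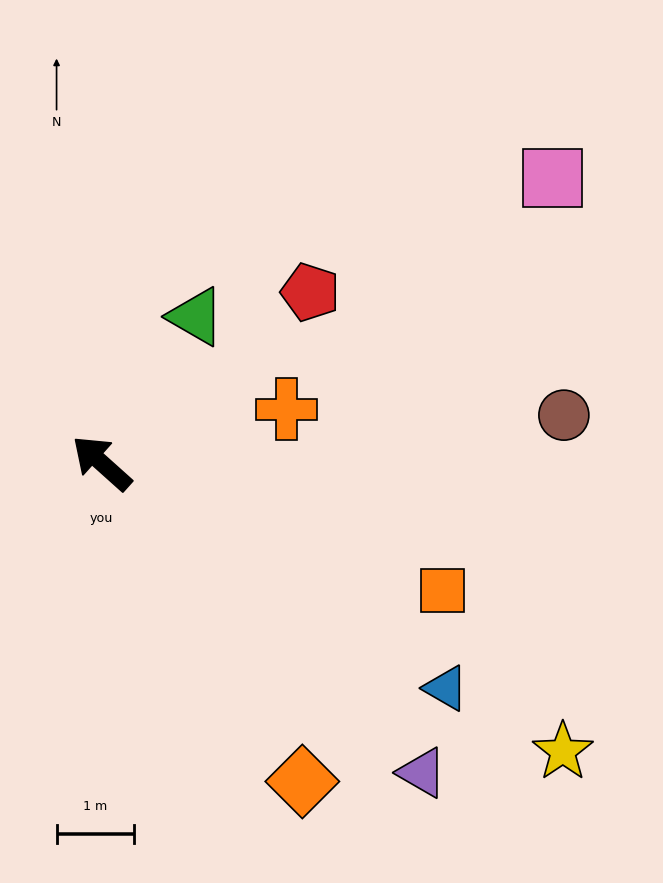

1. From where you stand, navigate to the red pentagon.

turn right 99°, forward 3.5 m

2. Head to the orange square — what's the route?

turn right 159°, forward 4.7 m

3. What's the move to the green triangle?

turn right 81°, forward 2.2 m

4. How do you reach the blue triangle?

turn right 171°, forward 5.3 m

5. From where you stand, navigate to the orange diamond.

turn left 164°, forward 4.9 m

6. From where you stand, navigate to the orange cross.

turn right 122°, forward 2.5 m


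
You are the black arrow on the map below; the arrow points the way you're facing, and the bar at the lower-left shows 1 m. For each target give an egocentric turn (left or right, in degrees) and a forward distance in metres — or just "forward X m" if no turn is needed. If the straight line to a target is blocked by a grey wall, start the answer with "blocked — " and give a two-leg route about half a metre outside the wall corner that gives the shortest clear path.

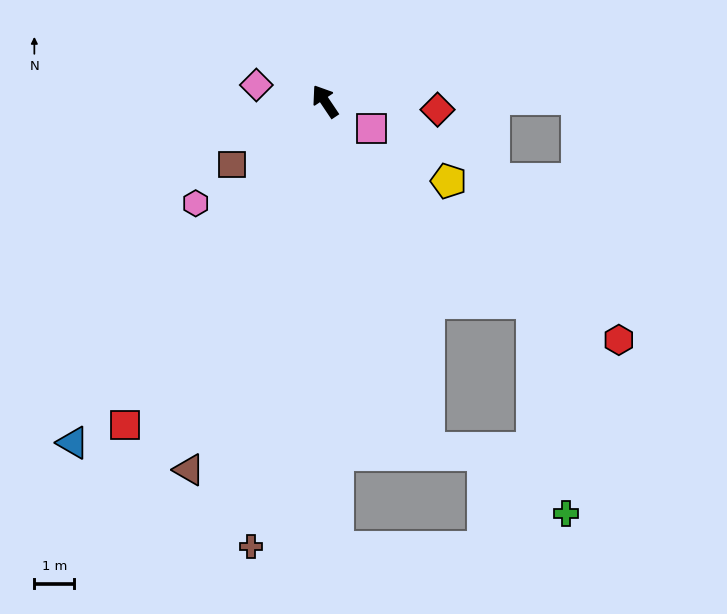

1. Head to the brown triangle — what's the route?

turn left 126°, forward 9.9 m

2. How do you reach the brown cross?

turn left 137°, forward 11.3 m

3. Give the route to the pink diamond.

turn left 43°, forward 1.8 m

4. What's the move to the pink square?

turn right 154°, forward 1.4 m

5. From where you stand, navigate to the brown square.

turn left 90°, forward 2.8 m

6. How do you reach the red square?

turn left 114°, forward 9.6 m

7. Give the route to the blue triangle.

turn left 110°, forward 10.7 m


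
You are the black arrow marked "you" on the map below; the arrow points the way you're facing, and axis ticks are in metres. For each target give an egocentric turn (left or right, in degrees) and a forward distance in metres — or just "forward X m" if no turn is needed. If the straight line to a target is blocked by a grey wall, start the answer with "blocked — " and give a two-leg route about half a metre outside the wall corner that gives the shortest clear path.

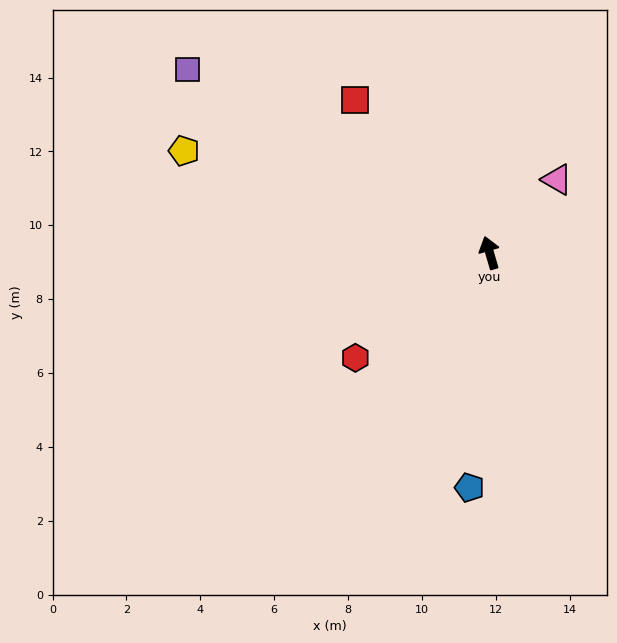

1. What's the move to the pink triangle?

turn right 59°, forward 2.7 m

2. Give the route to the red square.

turn left 25°, forward 5.5 m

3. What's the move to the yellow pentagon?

turn left 55°, forward 8.7 m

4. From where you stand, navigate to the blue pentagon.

turn left 159°, forward 6.4 m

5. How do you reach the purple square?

turn left 42°, forward 9.6 m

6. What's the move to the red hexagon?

turn left 112°, forward 4.6 m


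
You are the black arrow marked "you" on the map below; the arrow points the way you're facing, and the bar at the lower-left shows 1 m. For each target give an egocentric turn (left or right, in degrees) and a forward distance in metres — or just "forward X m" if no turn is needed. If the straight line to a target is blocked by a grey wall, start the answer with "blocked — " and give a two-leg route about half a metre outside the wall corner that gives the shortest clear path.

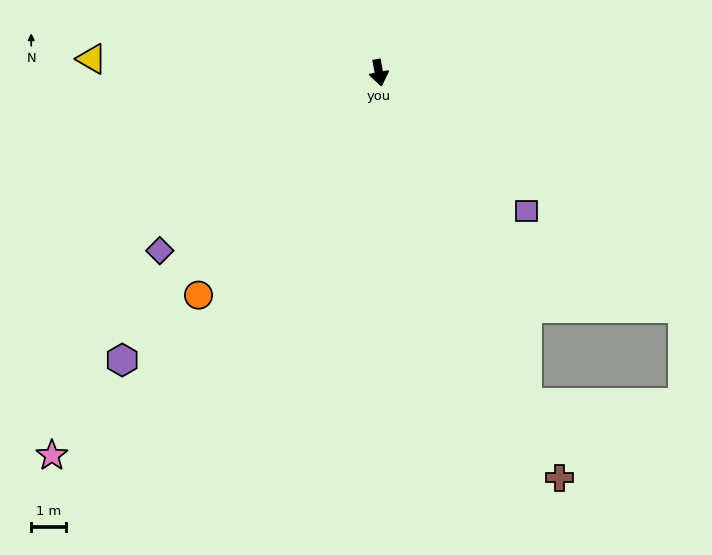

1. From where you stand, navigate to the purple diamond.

turn right 62°, forward 8.1 m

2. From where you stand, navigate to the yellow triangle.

turn right 103°, forward 8.3 m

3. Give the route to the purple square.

turn left 36°, forward 5.8 m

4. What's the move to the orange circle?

turn right 50°, forward 8.3 m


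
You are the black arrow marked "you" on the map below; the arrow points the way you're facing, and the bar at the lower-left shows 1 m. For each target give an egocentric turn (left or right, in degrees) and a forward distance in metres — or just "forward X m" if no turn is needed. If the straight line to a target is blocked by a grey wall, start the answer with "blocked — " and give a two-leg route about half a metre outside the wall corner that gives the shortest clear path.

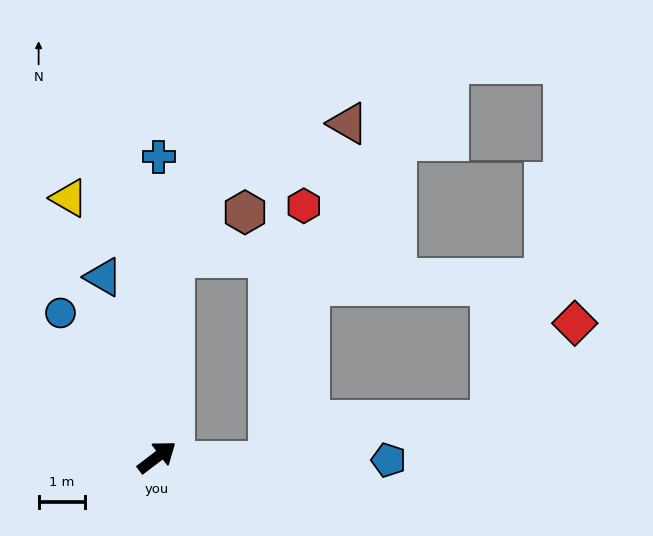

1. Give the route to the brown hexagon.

blocked — turn left 47°, forward 4.3 m, then turn right 51°, forward 1.8 m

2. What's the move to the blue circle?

turn left 87°, forward 3.7 m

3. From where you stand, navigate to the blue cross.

turn left 52°, forward 6.4 m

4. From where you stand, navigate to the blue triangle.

turn left 69°, forward 4.0 m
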